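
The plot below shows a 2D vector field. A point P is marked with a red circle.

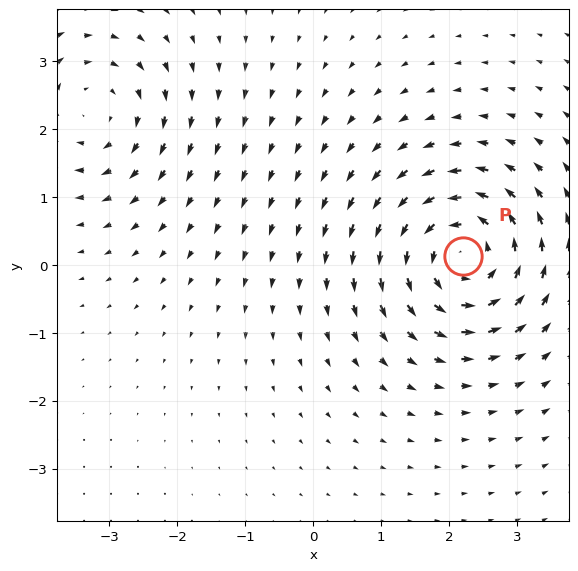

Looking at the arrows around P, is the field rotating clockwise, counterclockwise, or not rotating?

Near P at (2.2, 0.1) the arrows circulate counterclockwise. The curl (z-component) there is about +5; positive curl means counterclockwise rotation.

counterclockwise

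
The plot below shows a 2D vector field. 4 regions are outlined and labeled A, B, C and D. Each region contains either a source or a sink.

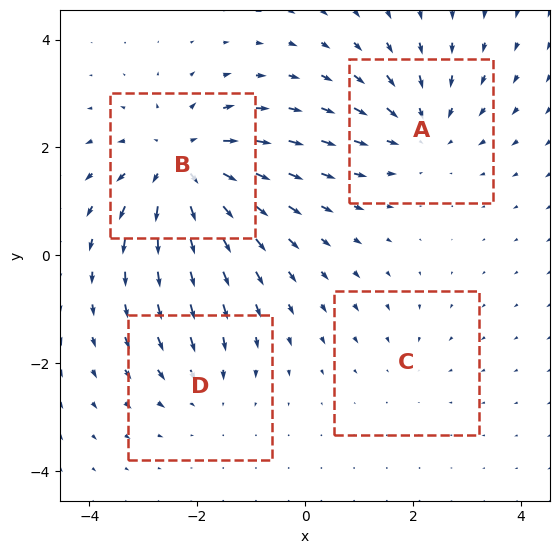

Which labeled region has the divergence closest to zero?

C

Divergence at each region's feature centre — A: about -4, B: about +6, C: about -2, D: about -3. Region C is closest to zero.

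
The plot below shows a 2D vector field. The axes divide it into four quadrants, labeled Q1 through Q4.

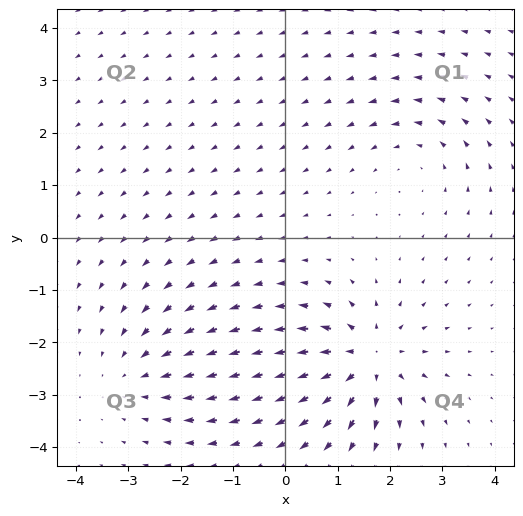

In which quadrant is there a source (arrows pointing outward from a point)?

Q4

The source sits at approximately (1.6, -2.3), which lies in quadrant Q4. The divergence there is about +5, positive as expected for a source.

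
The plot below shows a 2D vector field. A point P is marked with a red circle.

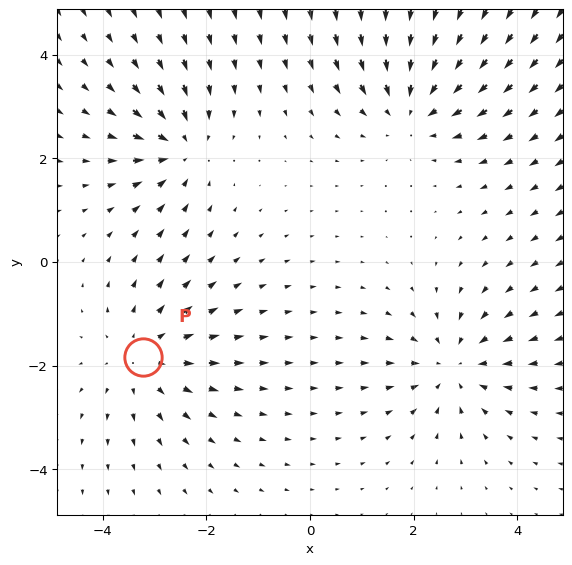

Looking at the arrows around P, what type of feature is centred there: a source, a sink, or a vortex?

source

At P (-3.2, -1.8) the arrows spread outward. Divergence about +3, curl ≈0 — positive divergence with near-zero curl is a source.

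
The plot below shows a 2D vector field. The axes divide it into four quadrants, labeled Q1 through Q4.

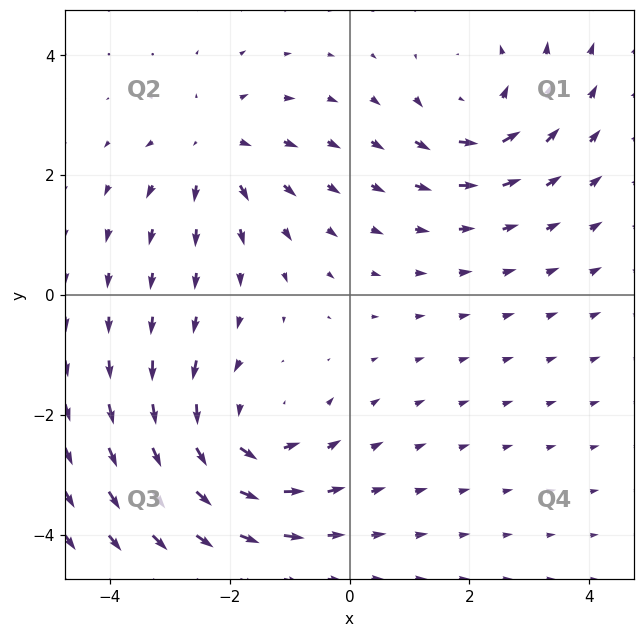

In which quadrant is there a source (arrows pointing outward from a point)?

Q2

The source sits at approximately (-2.3, 2.4), which lies in quadrant Q2. The divergence there is about +3, positive as expected for a source.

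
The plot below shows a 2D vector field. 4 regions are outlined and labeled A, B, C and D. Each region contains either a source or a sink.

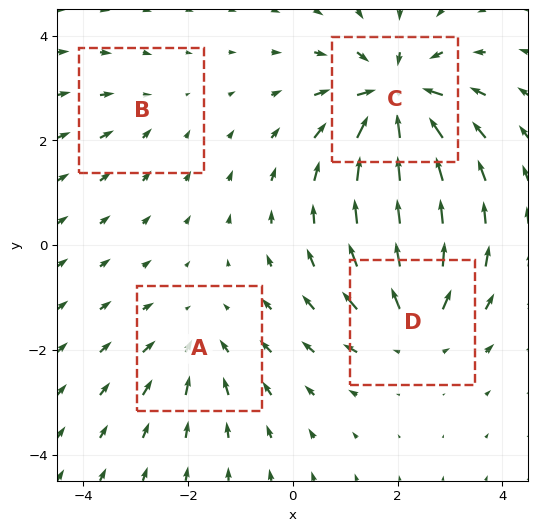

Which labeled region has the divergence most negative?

Divergence at each region's feature centre — A: about -3, B: about -2, C: about -7, D: about +5. Region C is most negative.

C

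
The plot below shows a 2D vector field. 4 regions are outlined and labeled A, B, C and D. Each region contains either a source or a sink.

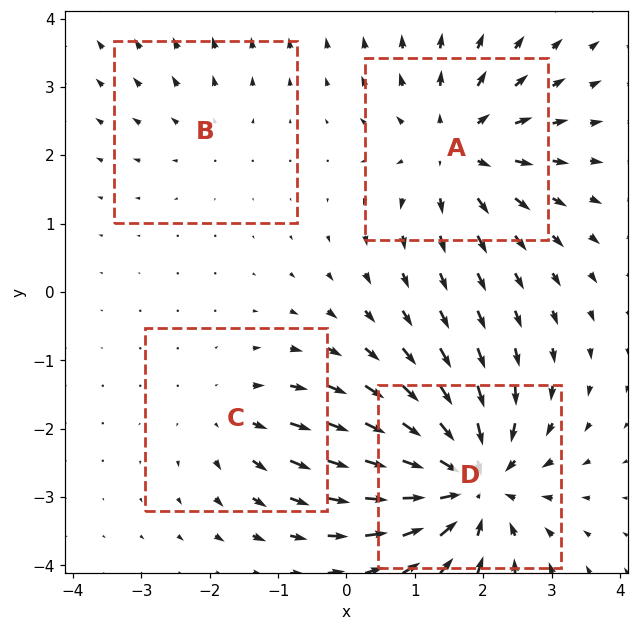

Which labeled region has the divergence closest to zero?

Divergence at each region's feature centre — A: about +5, B: about +2, C: about +3, D: about -7. Region B is closest to zero.

B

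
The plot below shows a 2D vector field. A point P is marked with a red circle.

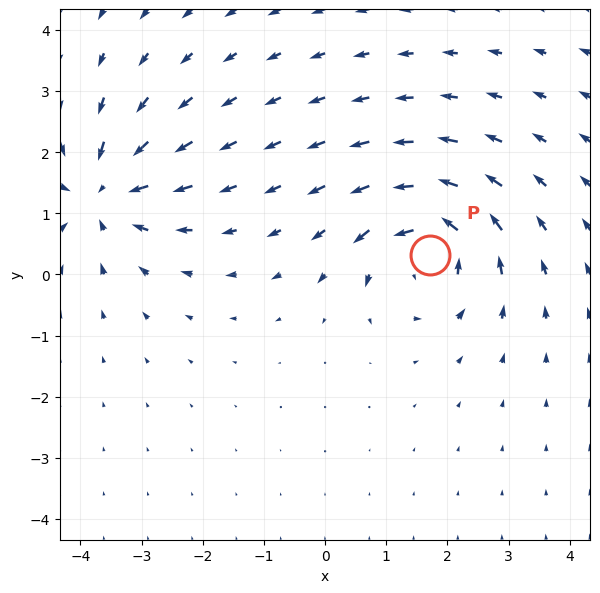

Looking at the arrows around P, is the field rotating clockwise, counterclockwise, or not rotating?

Near P at (1.7, 0.3) the arrows circulate counterclockwise. The curl (z-component) there is about +6; positive curl means counterclockwise rotation.

counterclockwise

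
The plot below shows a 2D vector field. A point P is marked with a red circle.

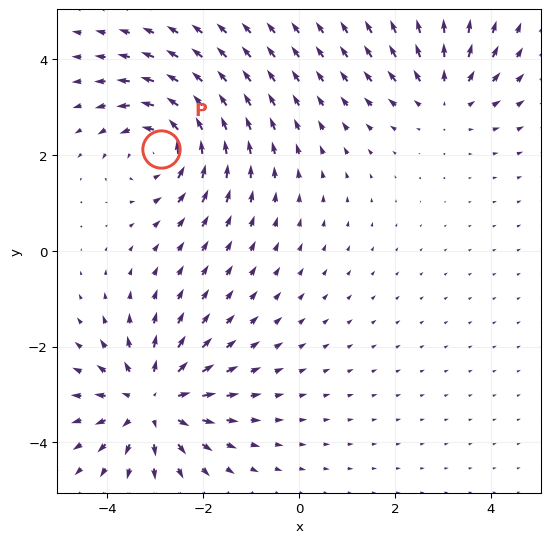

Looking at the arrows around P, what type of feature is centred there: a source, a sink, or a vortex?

At P (-2.9, 2.1) the arrows circulate counterclockwise. Divergence ≈0, curl about +5 — near-zero divergence with nonzero curl is a vortex.

vortex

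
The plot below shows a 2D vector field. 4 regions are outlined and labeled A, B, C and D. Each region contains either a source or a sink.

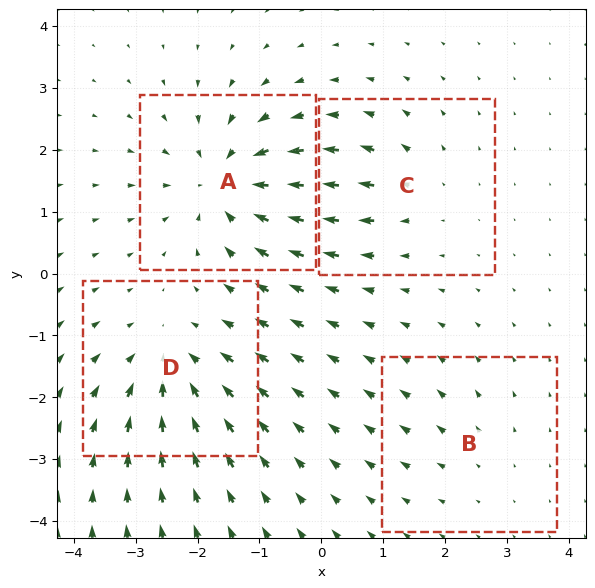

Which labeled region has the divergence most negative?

A

Divergence at each region's feature centre — A: about -7, B: about +2, C: about +3, D: about -5. Region A is most negative.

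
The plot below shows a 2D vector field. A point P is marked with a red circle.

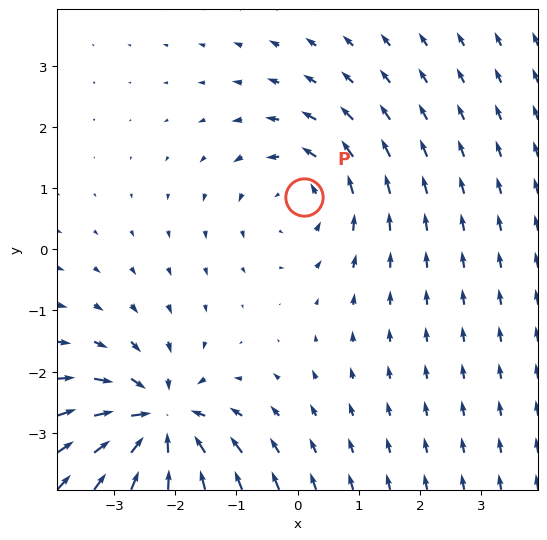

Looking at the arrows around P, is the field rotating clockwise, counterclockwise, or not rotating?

Near P at (0.1, 0.8) the arrows circulate counterclockwise. The curl (z-component) there is about +3; positive curl means counterclockwise rotation.

counterclockwise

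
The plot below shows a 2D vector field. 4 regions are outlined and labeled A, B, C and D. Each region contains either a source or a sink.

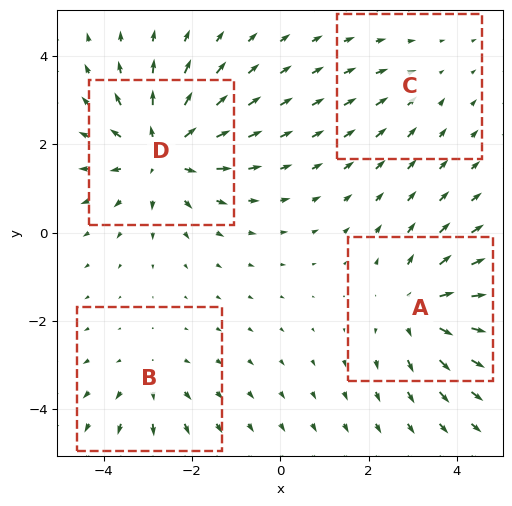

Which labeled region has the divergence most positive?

D

Divergence at each region's feature centre — A: about +5, B: about +3, C: about -2, D: about +6. Region D is most positive.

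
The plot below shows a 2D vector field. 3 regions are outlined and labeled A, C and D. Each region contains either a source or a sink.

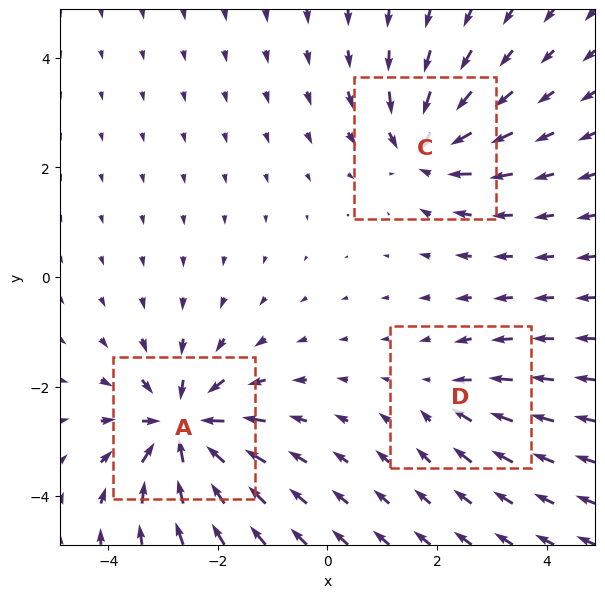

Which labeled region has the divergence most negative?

A

Divergence at each region's feature centre — A: about -6, C: about -4, D: about -2. Region A is most negative.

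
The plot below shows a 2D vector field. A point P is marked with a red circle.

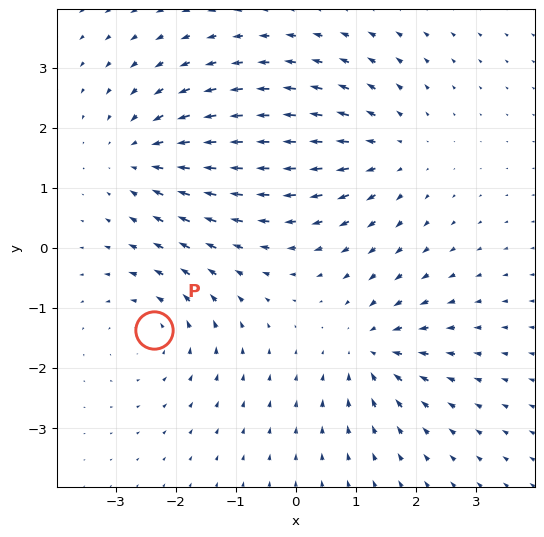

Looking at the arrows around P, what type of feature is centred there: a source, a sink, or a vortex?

At P (-2.4, -1.4) the arrows circulate counterclockwise. Divergence ≈0, curl about +3 — near-zero divergence with nonzero curl is a vortex.

vortex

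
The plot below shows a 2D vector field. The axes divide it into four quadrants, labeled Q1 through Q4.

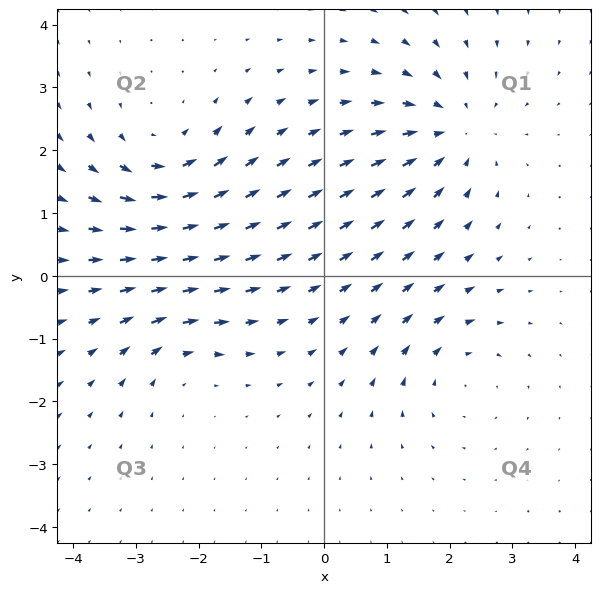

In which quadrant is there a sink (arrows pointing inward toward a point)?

Q1

The sink sits at approximately (2.0, 2.3), which lies in quadrant Q1. The divergence there is about -5, negative as expected for a sink.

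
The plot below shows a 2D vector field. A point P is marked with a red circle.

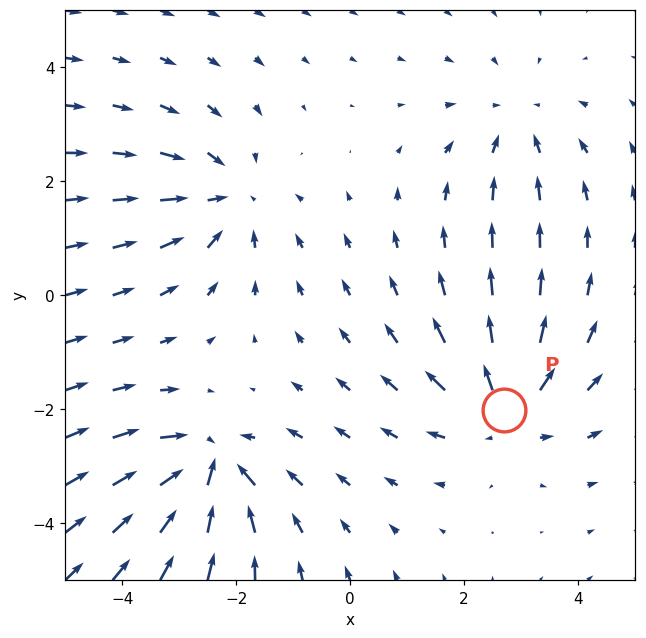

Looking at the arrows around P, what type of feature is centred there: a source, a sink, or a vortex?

At P (2.7, -2.0) the arrows spread outward. Divergence about +5, curl ≈0 — positive divergence with near-zero curl is a source.

source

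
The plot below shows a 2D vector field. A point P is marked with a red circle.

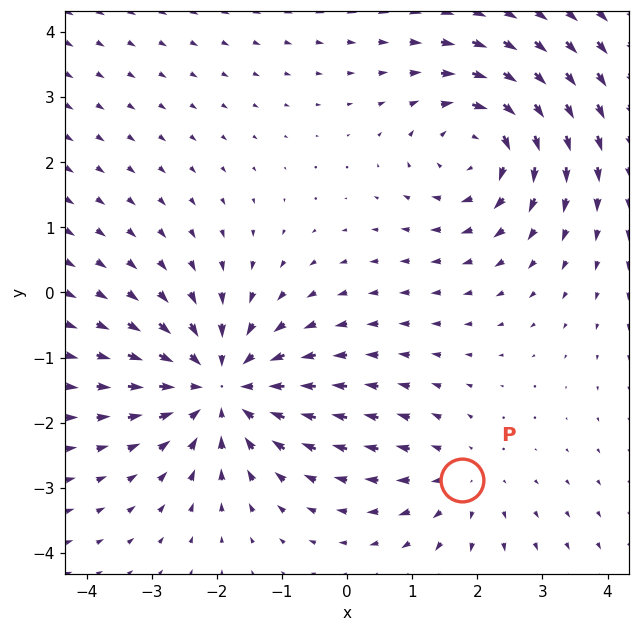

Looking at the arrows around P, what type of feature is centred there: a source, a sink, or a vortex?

source

At P (1.8, -2.9) the arrows spread outward. Divergence about +2, curl ≈0 — positive divergence with near-zero curl is a source.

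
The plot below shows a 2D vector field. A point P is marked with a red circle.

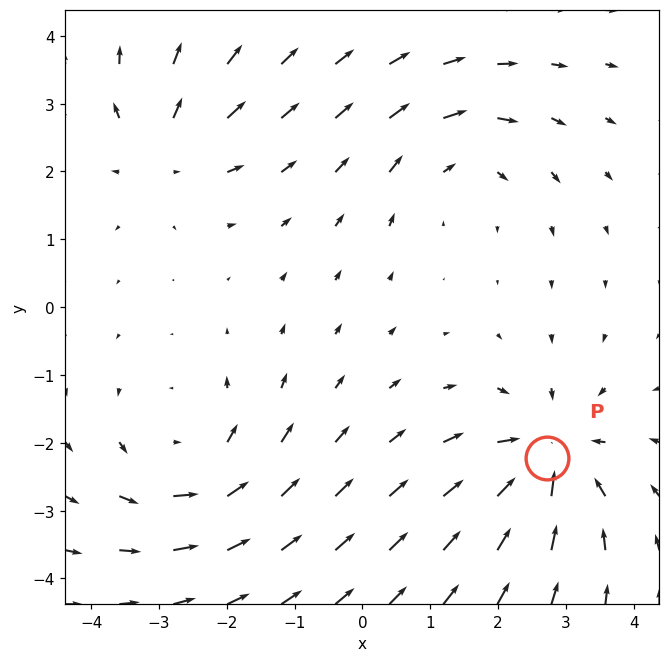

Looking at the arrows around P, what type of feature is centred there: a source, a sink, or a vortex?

At P (2.7, -2.2) the arrows converge inward. Divergence about -5, curl ≈0 — negative divergence with near-zero curl is a sink.

sink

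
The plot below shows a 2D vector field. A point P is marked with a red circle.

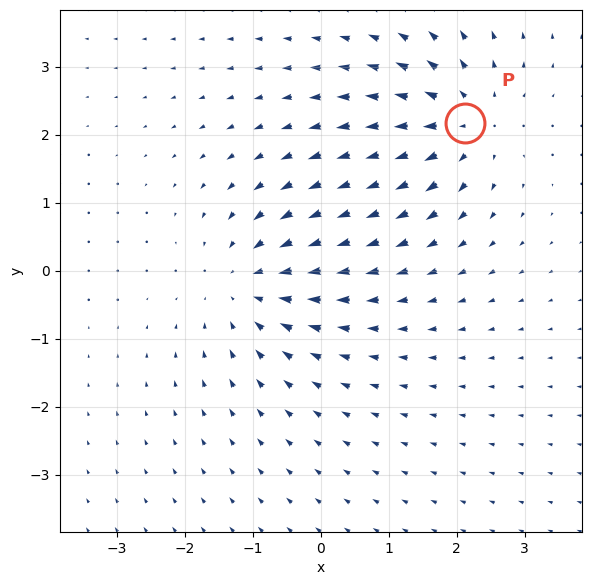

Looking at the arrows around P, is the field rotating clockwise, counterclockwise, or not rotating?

Near P at (2.1, 2.2) the arrows show no circulation. The curl there is ≈0.

not rotating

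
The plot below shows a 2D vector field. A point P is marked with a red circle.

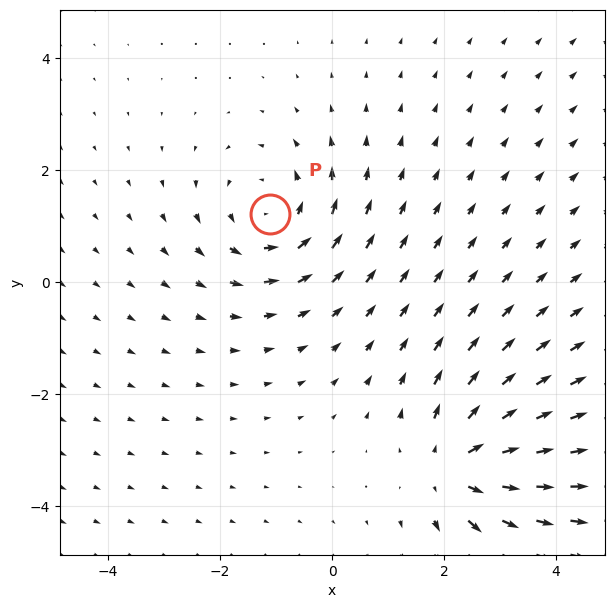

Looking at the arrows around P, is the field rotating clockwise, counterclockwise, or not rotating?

counterclockwise

Near P at (-1.1, 1.2) the arrows circulate counterclockwise. The curl (z-component) there is about +3; positive curl means counterclockwise rotation.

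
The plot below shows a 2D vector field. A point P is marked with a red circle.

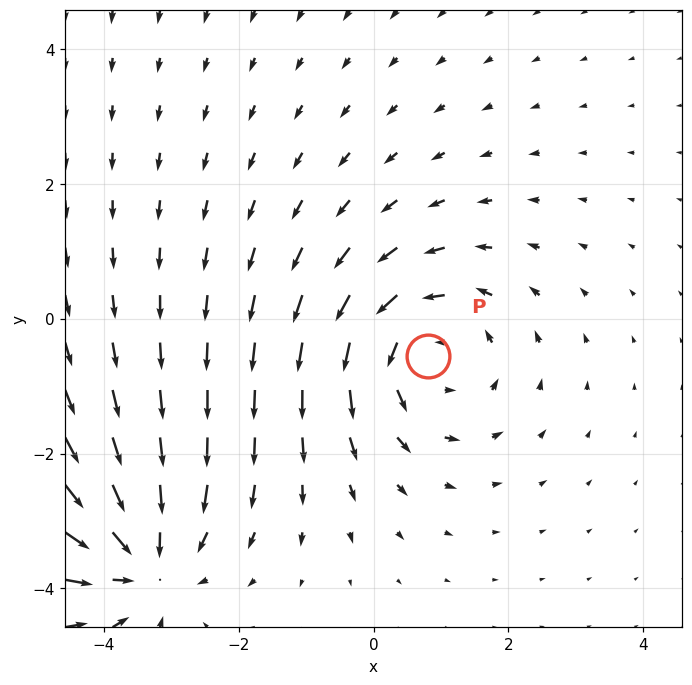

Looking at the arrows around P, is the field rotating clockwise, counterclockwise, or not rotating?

counterclockwise

Near P at (0.8, -0.5) the arrows circulate counterclockwise. The curl (z-component) there is about +3; positive curl means counterclockwise rotation.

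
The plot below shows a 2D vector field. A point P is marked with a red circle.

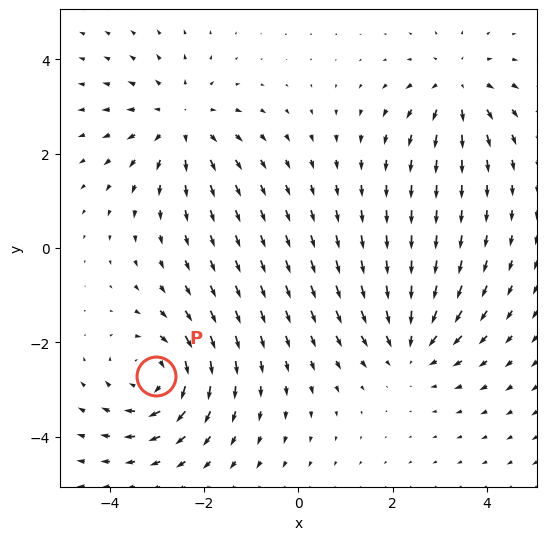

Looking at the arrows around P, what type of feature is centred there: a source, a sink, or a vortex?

At P (-3.0, -2.7) the arrows circulate clockwise. Divergence ≈0, curl about -5 — near-zero divergence with nonzero curl is a vortex.

vortex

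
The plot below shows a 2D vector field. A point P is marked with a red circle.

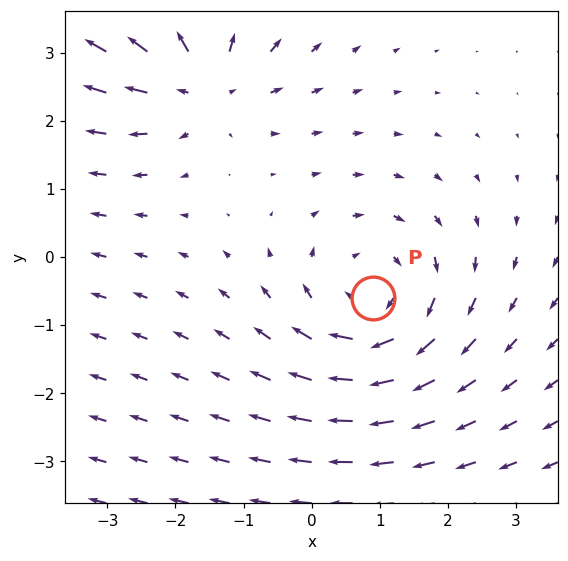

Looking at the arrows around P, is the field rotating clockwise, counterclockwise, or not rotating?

Near P at (0.9, -0.6) the arrows circulate clockwise. The curl (z-component) there is about -3; negative curl means clockwise rotation.

clockwise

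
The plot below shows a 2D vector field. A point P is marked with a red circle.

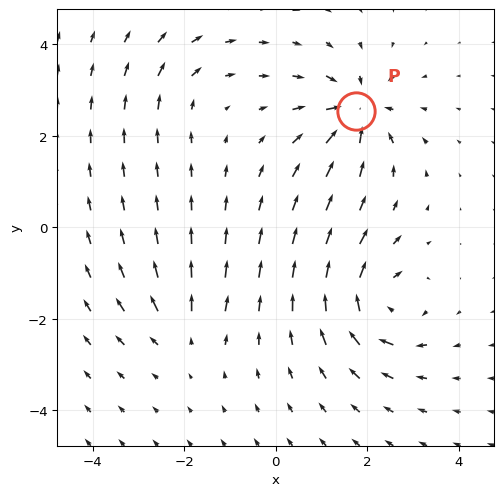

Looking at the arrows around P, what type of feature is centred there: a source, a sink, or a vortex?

At P (1.8, 2.5) the arrows converge inward. Divergence about -6, curl ≈0 — negative divergence with near-zero curl is a sink.

sink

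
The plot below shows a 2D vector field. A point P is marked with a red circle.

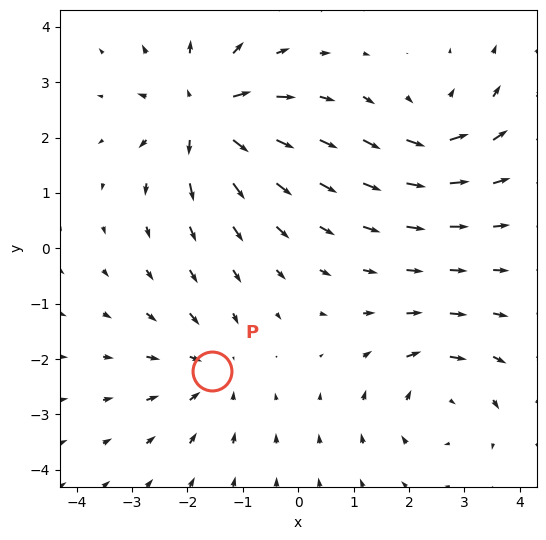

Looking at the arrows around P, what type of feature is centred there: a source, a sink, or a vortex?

sink

At P (-1.6, -2.2) the arrows converge inward. Divergence about -3, curl ≈0 — negative divergence with near-zero curl is a sink.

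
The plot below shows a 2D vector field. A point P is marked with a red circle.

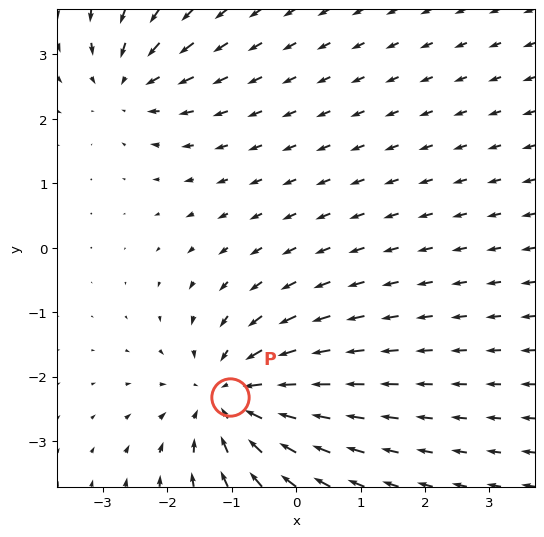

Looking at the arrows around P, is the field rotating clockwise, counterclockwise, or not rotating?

not rotating

Near P at (-1.0, -2.3) the arrows show no circulation. The curl there is ≈0.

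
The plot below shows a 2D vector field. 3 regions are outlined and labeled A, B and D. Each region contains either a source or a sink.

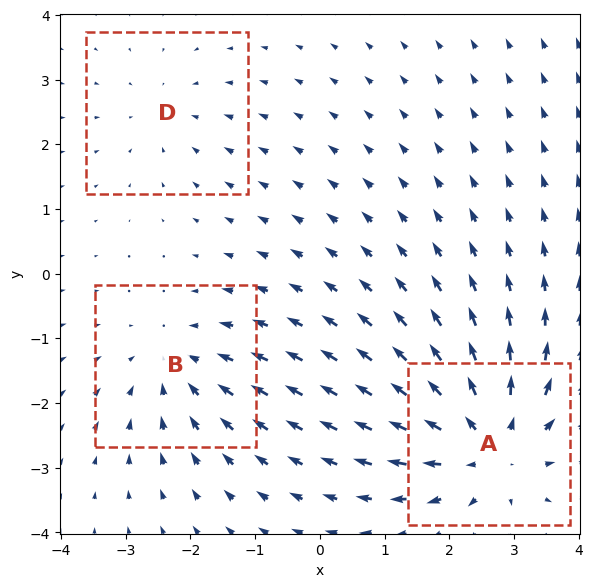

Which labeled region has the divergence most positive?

Divergence at each region's feature centre — A: about +4, B: about -3, D: about -2. Region A is most positive.

A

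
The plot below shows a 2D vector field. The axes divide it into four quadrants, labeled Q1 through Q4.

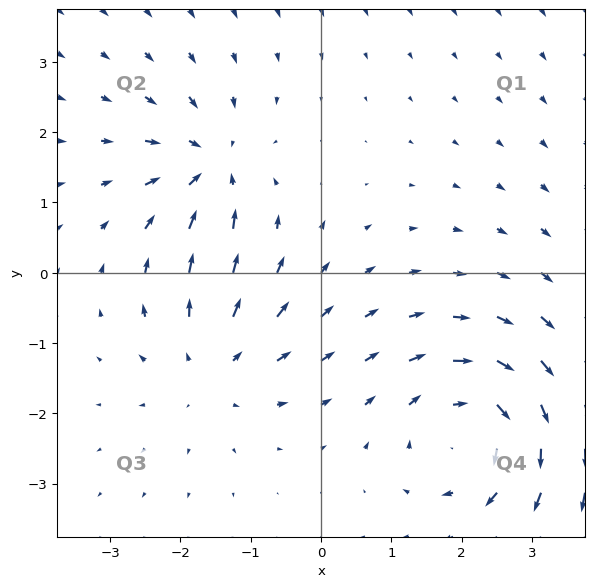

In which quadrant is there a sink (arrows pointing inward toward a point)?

The sink sits at approximately (-1.6, 1.5), which lies in quadrant Q2. The divergence there is about -4, negative as expected for a sink.

Q2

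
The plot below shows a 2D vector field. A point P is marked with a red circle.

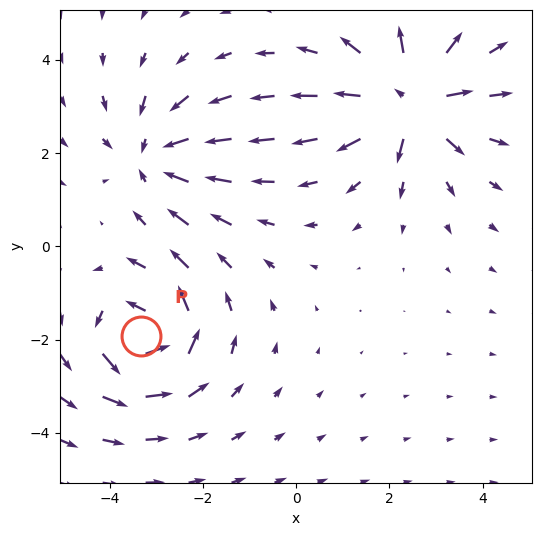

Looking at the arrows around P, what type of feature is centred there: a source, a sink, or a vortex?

vortex

At P (-3.3, -1.9) the arrows circulate counterclockwise. Divergence ≈0, curl about +4 — near-zero divergence with nonzero curl is a vortex.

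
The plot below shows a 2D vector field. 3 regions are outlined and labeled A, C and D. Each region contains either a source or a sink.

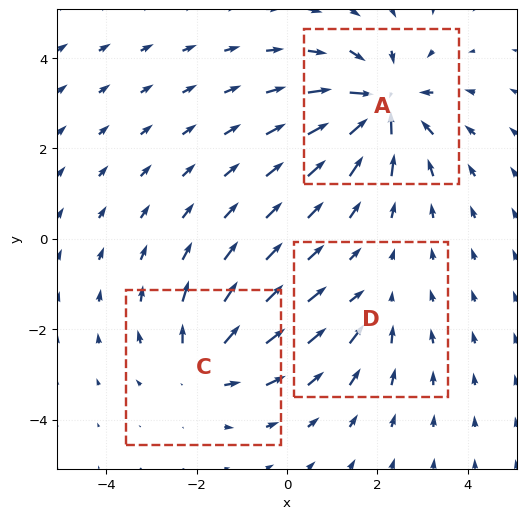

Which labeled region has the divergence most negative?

A

Divergence at each region's feature centre — A: about -5, C: about +3, D: about -2. Region A is most negative.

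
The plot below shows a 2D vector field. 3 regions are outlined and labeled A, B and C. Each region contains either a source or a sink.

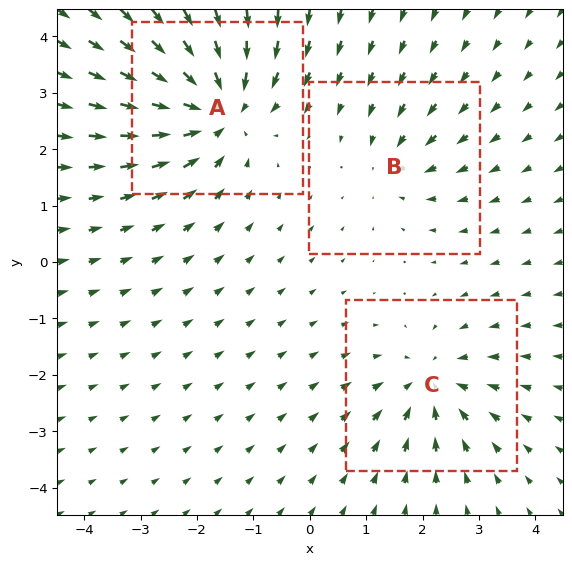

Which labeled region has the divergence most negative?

A

Divergence at each region's feature centre — A: about -5, B: about -2, C: about -3. Region A is most negative.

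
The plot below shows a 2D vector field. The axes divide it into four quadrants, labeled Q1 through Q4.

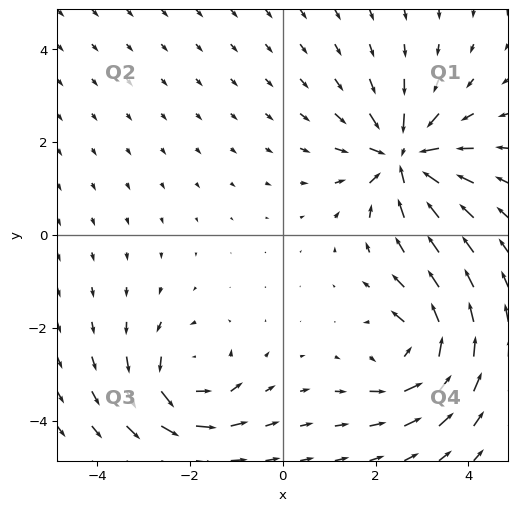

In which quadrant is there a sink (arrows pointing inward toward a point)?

The sink sits at approximately (2.6, 1.7), which lies in quadrant Q1. The divergence there is about -5, negative as expected for a sink.

Q1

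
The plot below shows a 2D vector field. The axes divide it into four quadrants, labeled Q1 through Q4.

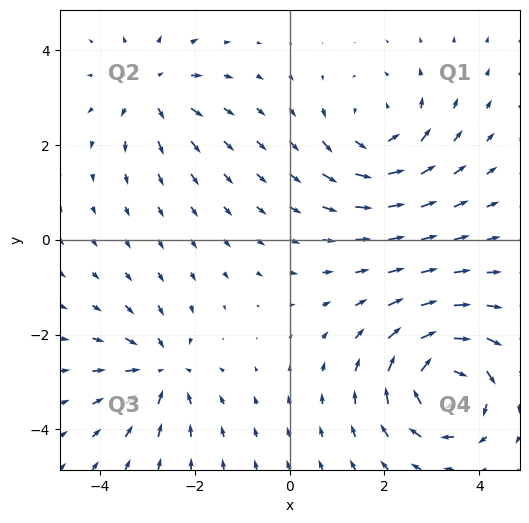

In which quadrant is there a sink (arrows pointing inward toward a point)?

Q3

The sink sits at approximately (-2.7, -2.8), which lies in quadrant Q3. The divergence there is about -4, negative as expected for a sink.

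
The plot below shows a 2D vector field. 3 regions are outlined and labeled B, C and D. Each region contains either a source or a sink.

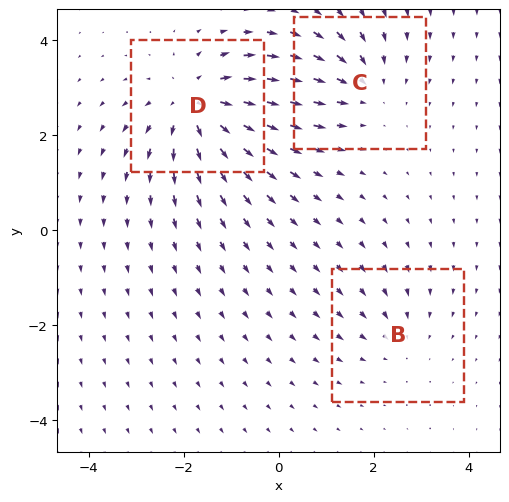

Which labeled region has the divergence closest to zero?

Divergence at each region's feature centre — B: about -2, C: about -3, D: about +5. Region B is closest to zero.

B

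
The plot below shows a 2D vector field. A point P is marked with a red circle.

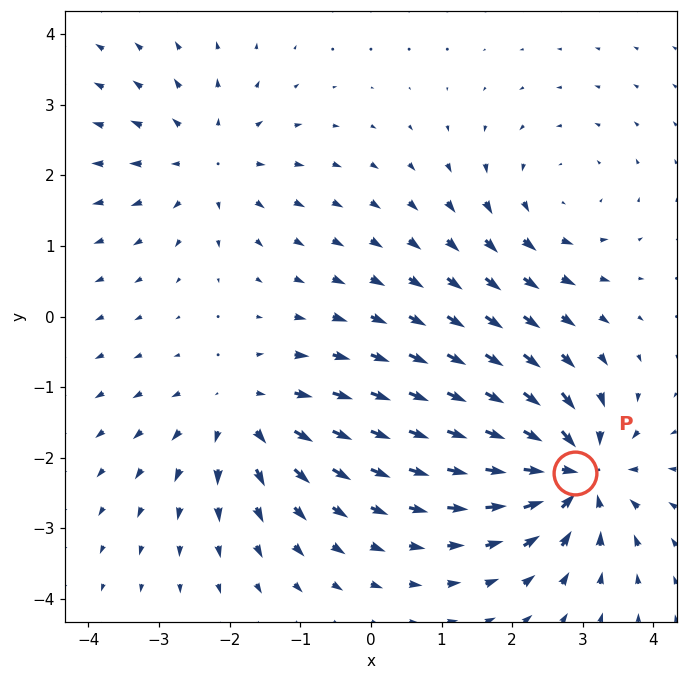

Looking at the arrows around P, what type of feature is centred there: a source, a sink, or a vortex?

sink

At P (2.9, -2.2) the arrows converge inward. Divergence about -6, curl ≈0 — negative divergence with near-zero curl is a sink.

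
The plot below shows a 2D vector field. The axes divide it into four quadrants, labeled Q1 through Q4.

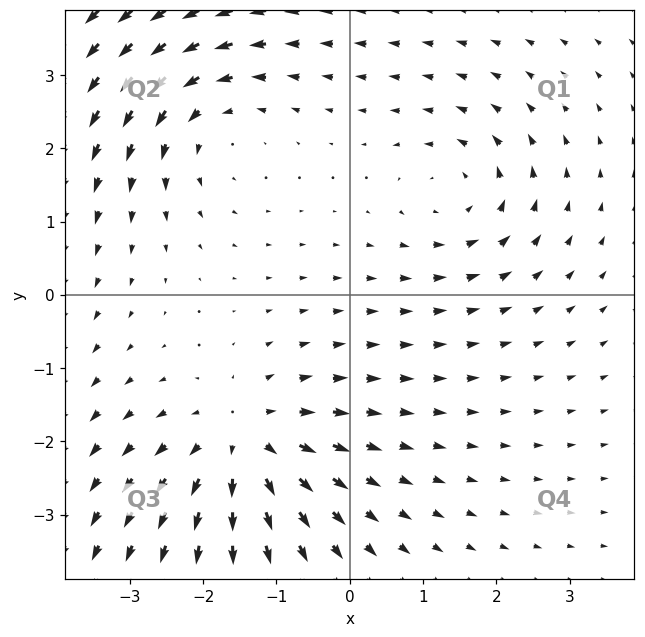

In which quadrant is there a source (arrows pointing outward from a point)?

Q3

The source sits at approximately (-1.4, -2.0), which lies in quadrant Q3. The divergence there is about +5, positive as expected for a source.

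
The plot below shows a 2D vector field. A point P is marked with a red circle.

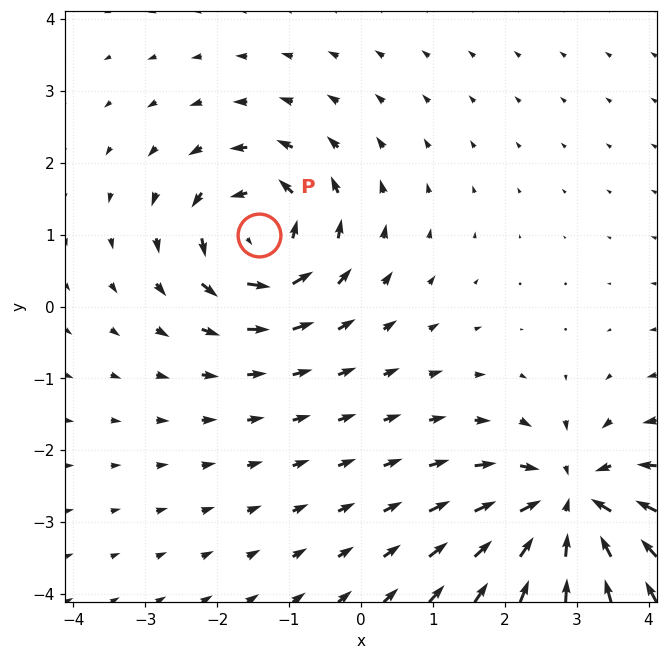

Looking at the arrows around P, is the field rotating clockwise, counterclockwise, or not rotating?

Near P at (-1.4, 1.0) the arrows circulate counterclockwise. The curl (z-component) there is about +6; positive curl means counterclockwise rotation.

counterclockwise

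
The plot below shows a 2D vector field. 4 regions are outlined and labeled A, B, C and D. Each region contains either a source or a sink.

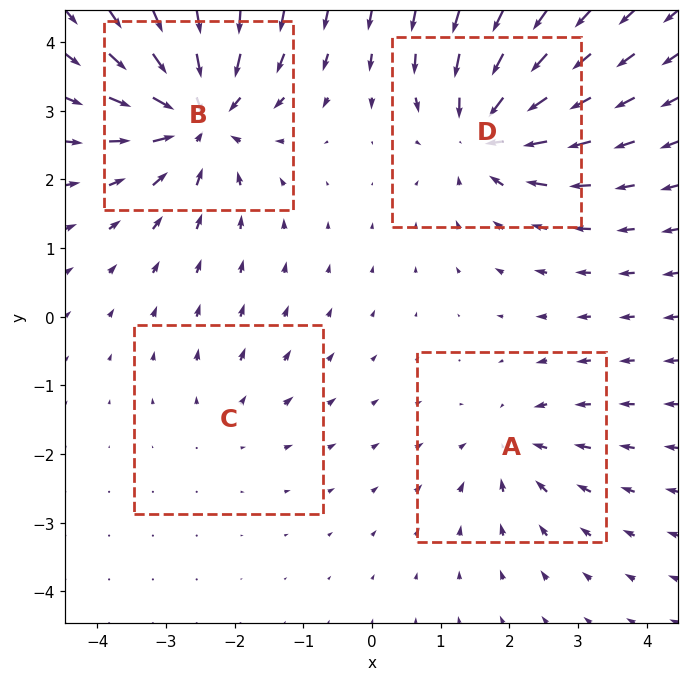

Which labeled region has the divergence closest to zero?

Divergence at each region's feature centre — A: about -4, B: about -8, C: about +2, D: about -6. Region C is closest to zero.

C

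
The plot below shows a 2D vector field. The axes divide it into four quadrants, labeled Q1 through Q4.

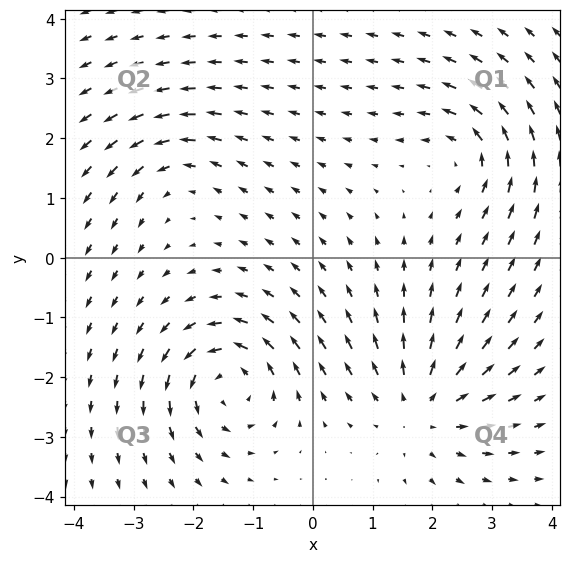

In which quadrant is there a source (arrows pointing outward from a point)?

The source sits at approximately (1.8, -2.5), which lies in quadrant Q4. The divergence there is about +4, positive as expected for a source.

Q4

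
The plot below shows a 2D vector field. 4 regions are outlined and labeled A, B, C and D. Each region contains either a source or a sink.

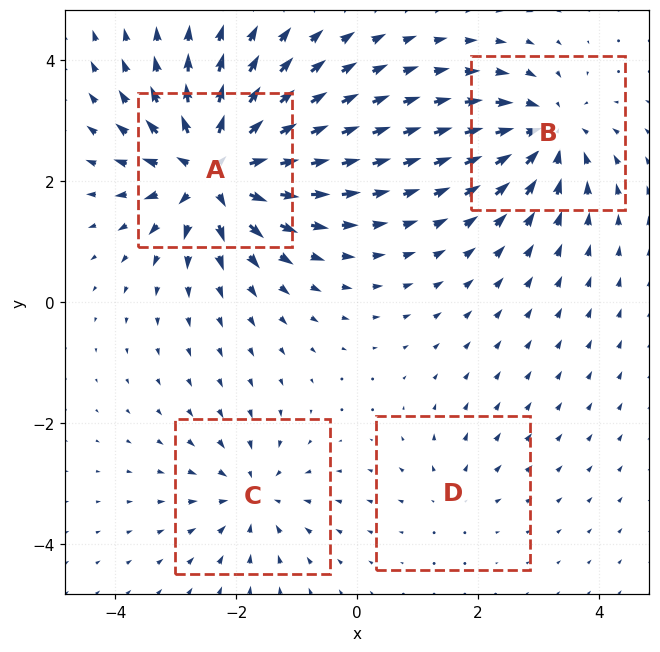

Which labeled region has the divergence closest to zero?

D

Divergence at each region's feature centre — A: about +9, B: about -6, C: about -4, D: about +2. Region D is closest to zero.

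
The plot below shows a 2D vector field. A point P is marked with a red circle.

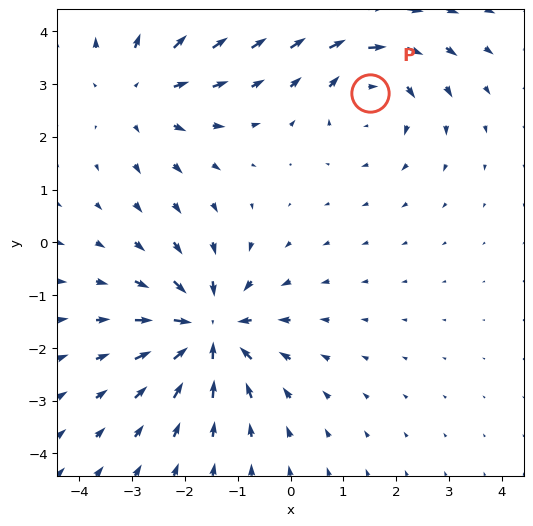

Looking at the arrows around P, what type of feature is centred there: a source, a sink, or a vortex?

vortex

At P (1.5, 2.8) the arrows circulate clockwise. Divergence ≈0, curl about -3 — near-zero divergence with nonzero curl is a vortex.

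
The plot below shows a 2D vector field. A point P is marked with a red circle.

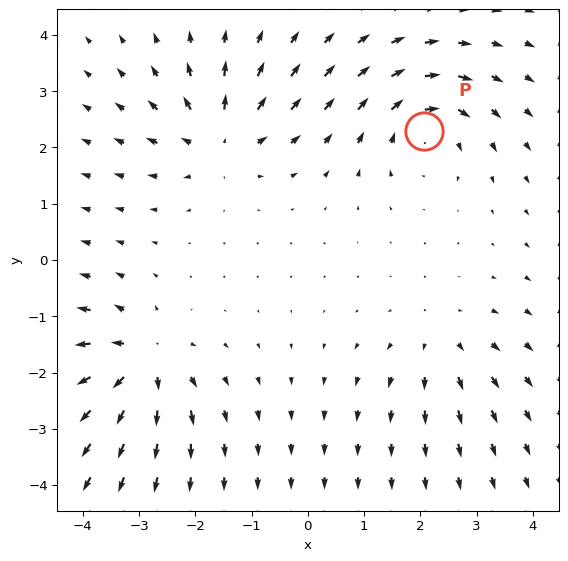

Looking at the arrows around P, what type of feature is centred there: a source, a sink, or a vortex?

vortex

At P (2.1, 2.3) the arrows circulate clockwise. Divergence ≈0, curl about -4 — near-zero divergence with nonzero curl is a vortex.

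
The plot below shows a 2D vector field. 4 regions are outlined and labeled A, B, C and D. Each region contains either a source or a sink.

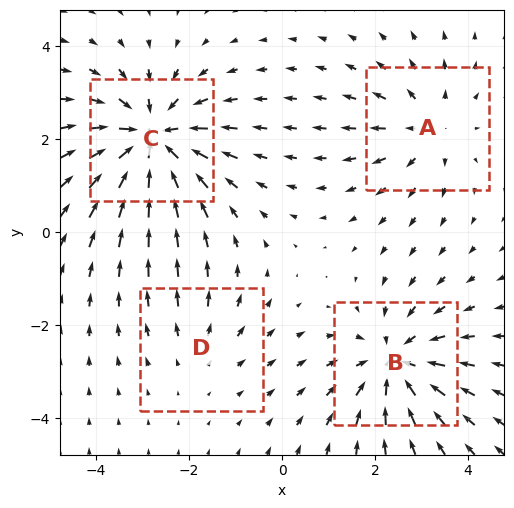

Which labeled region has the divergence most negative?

Divergence at each region's feature centre — A: about +3, B: about -5, C: about -6, D: about +2. Region C is most negative.

C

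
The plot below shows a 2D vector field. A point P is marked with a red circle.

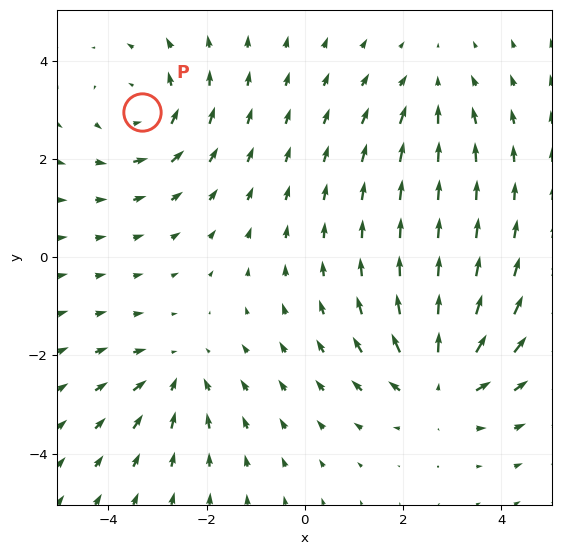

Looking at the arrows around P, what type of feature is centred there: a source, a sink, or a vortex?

At P (-3.3, 3.0) the arrows circulate counterclockwise. Divergence ≈0, curl about +4 — near-zero divergence with nonzero curl is a vortex.

vortex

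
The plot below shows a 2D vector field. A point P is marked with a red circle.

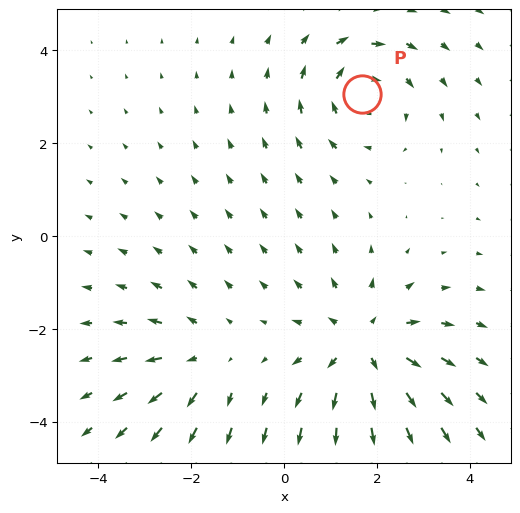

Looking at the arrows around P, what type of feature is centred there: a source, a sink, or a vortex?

vortex

At P (1.7, 3.0) the arrows circulate clockwise. Divergence ≈0, curl about -4 — near-zero divergence with nonzero curl is a vortex.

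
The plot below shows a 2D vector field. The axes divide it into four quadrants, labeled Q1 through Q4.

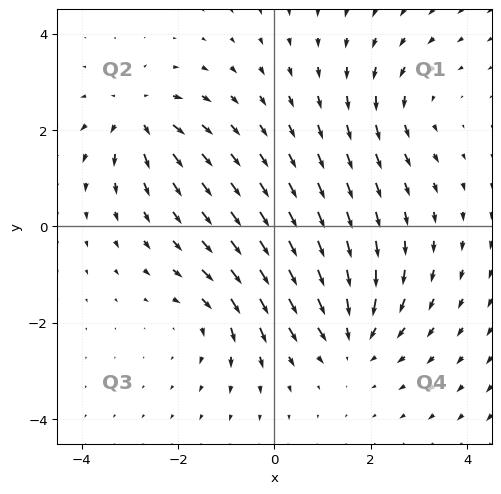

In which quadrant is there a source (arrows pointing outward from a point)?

Q2

The source sits at approximately (-2.9, 2.3), which lies in quadrant Q2. The divergence there is about +5, positive as expected for a source.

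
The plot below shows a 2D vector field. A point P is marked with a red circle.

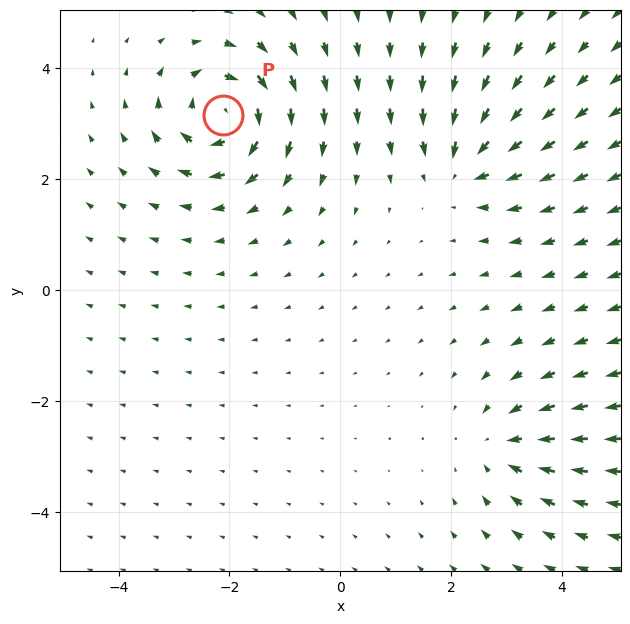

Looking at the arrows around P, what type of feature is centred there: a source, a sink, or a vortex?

vortex

At P (-2.1, 3.2) the arrows circulate clockwise. Divergence ≈0, curl about -6 — near-zero divergence with nonzero curl is a vortex.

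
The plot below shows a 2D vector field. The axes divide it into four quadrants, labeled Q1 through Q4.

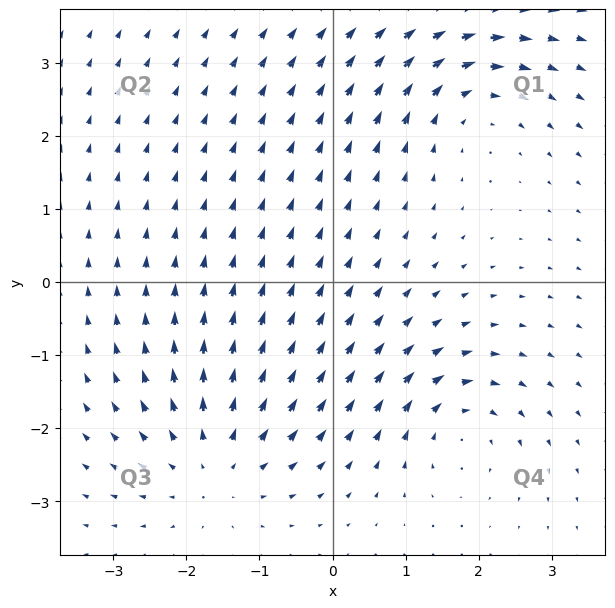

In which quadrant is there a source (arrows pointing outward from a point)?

Q3

The source sits at approximately (-1.6, -2.5), which lies in quadrant Q3. The divergence there is about +4, positive as expected for a source.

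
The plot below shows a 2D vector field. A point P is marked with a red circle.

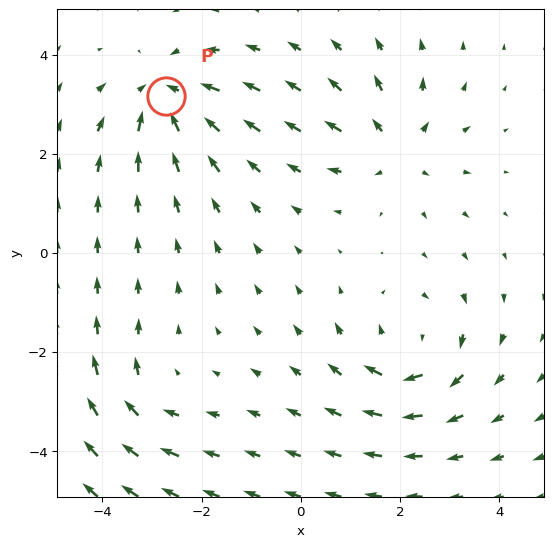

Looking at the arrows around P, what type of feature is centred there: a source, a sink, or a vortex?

At P (-2.7, 3.2) the arrows converge inward. Divergence about -5, curl ≈0 — negative divergence with near-zero curl is a sink.

sink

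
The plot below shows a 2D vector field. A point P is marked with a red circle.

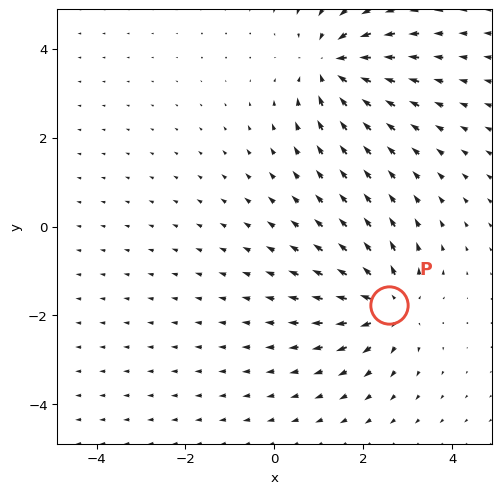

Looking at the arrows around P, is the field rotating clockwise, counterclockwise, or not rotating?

Near P at (2.6, -1.8) the arrows show no circulation. The curl there is ≈0.

not rotating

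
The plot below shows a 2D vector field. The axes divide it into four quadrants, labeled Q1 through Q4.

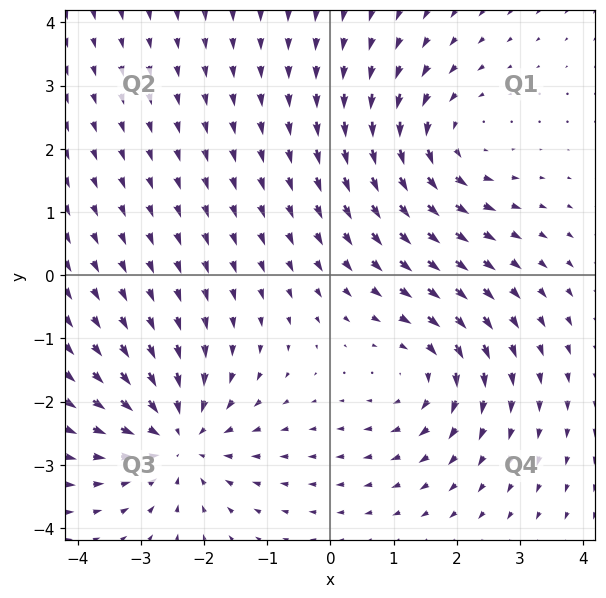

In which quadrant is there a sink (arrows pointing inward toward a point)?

The sink sits at approximately (-2.4, -2.6), which lies in quadrant Q3. The divergence there is about -3, negative as expected for a sink.

Q3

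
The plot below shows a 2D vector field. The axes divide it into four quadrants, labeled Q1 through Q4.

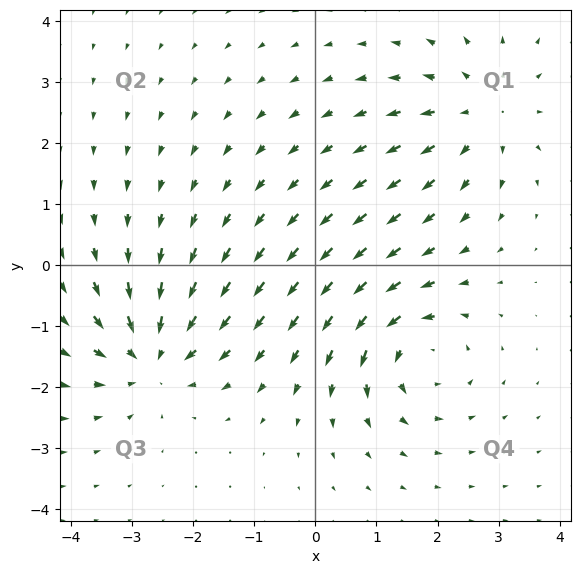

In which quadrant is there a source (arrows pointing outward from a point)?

Q1

The source sits at approximately (2.7, 2.5), which lies in quadrant Q1. The divergence there is about +4, positive as expected for a source.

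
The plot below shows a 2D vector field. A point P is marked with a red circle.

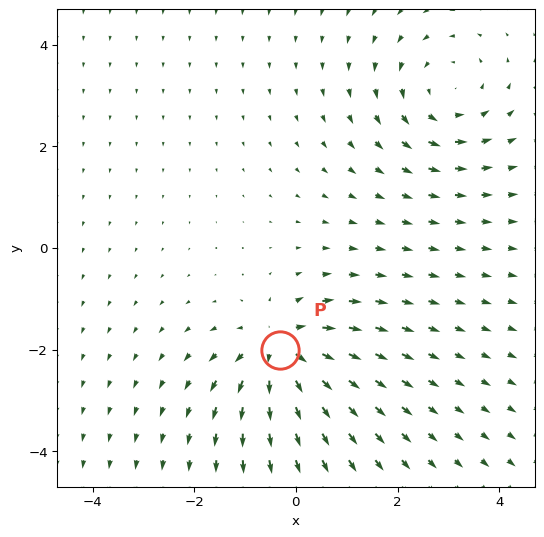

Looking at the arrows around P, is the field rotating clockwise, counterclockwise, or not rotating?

not rotating

Near P at (-0.3, -2.0) the arrows show no circulation. The curl there is ≈0.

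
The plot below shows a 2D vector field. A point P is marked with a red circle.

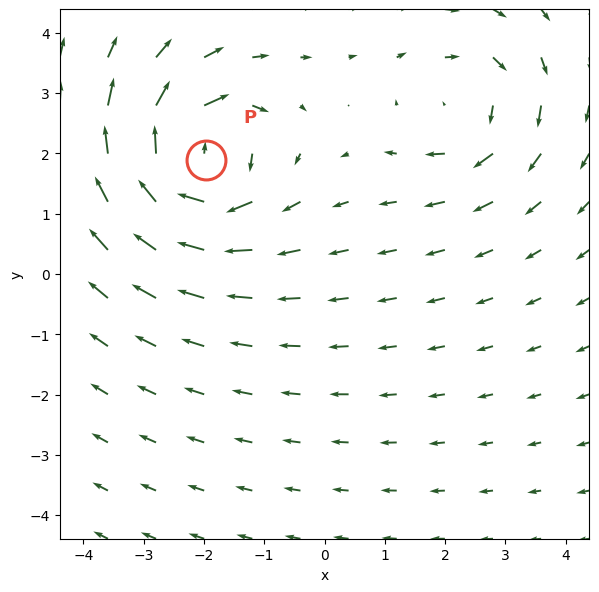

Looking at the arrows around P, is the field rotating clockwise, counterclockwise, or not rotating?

Near P at (-2.0, 1.9) the arrows circulate clockwise. The curl (z-component) there is about -7; negative curl means clockwise rotation.

clockwise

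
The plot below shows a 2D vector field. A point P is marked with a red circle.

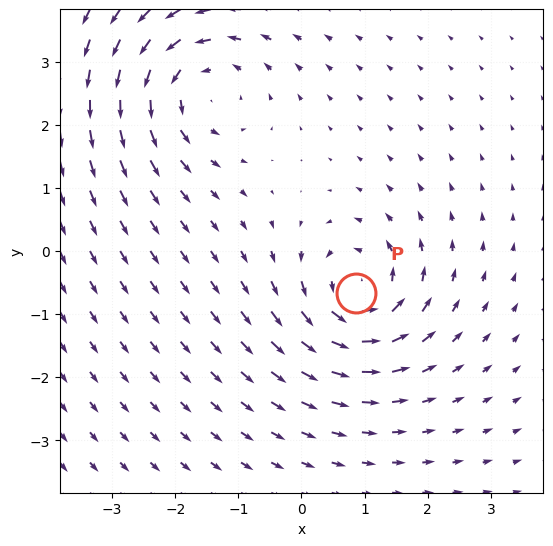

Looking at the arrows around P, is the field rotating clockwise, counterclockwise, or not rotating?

Near P at (0.9, -0.7) the arrows circulate counterclockwise. The curl (z-component) there is about +6; positive curl means counterclockwise rotation.

counterclockwise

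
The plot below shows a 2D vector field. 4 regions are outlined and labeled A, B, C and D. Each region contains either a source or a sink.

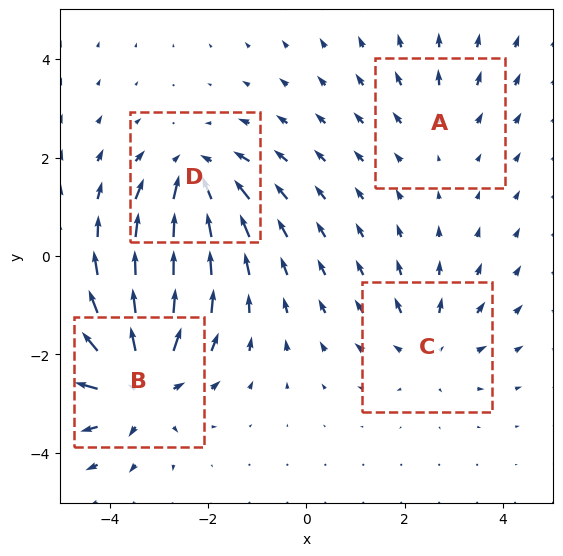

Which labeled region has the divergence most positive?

Divergence at each region's feature centre — A: about +2, B: about +7, C: about +4, D: about -5. Region B is most positive.

B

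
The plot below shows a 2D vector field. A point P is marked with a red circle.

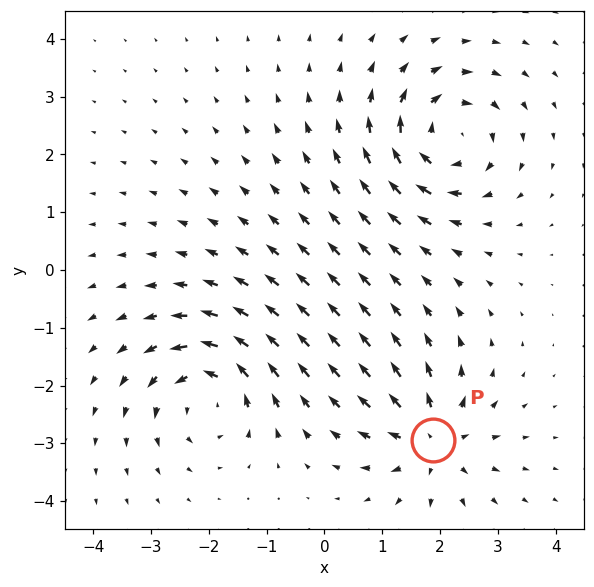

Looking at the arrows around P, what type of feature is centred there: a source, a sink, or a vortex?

At P (1.9, -2.9) the arrows spread outward. Divergence about +5, curl ≈0 — positive divergence with near-zero curl is a source.

source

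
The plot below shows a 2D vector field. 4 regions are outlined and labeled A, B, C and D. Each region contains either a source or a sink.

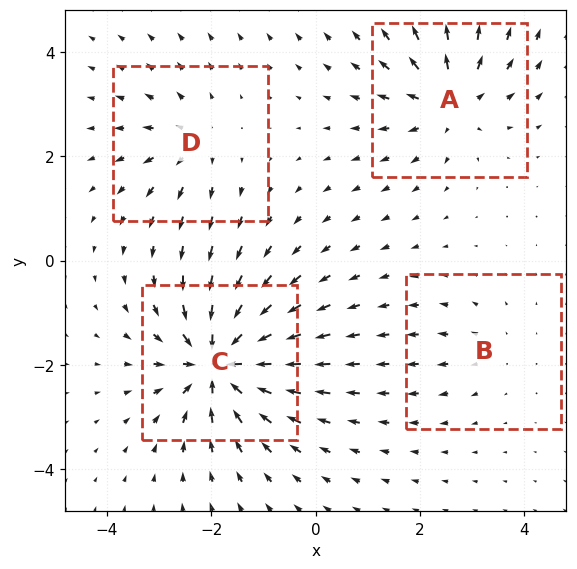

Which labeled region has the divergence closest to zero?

Divergence at each region's feature centre — A: about +6, B: about +2, C: about -9, D: about +4. Region B is closest to zero.

B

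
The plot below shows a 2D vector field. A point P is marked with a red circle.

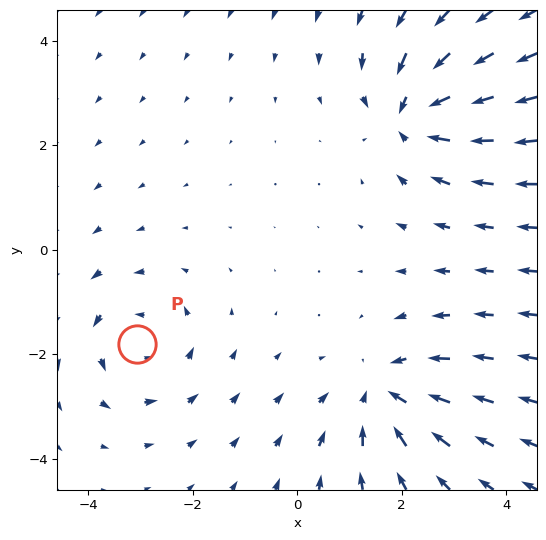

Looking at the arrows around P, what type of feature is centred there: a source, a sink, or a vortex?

vortex

At P (-3.1, -1.8) the arrows circulate counterclockwise. Divergence ≈0, curl about +4 — near-zero divergence with nonzero curl is a vortex.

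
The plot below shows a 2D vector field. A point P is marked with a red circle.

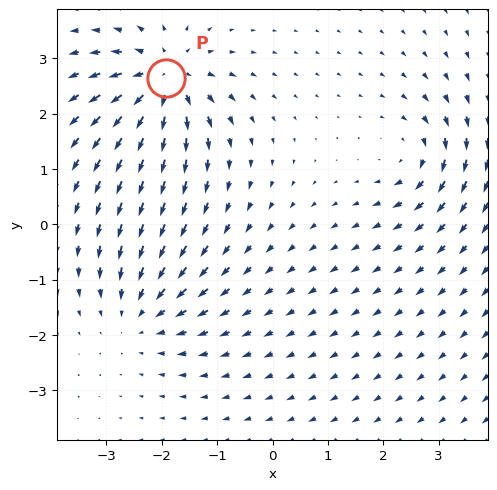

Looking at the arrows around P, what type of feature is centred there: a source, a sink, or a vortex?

source

At P (-1.9, 2.6) the arrows spread outward. Divergence about +6, curl ≈0 — positive divergence with near-zero curl is a source.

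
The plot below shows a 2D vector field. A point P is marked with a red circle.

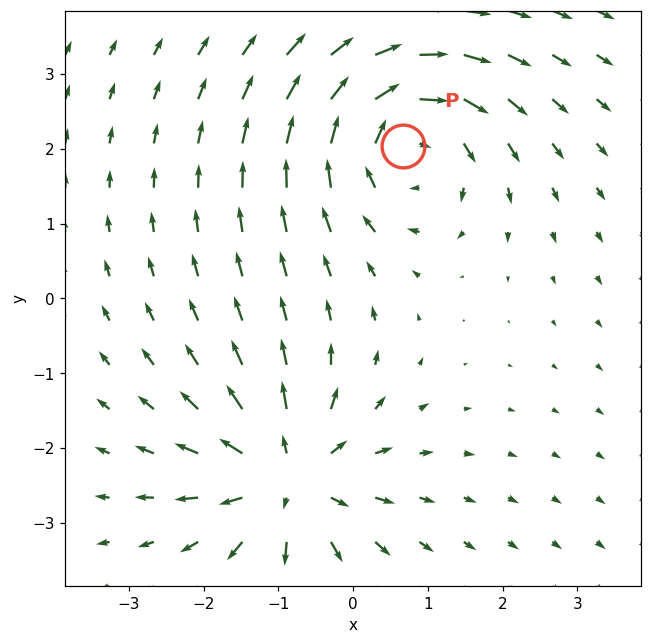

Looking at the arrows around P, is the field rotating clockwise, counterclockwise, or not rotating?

clockwise

Near P at (0.7, 2.0) the arrows circulate clockwise. The curl (z-component) there is about -4; negative curl means clockwise rotation.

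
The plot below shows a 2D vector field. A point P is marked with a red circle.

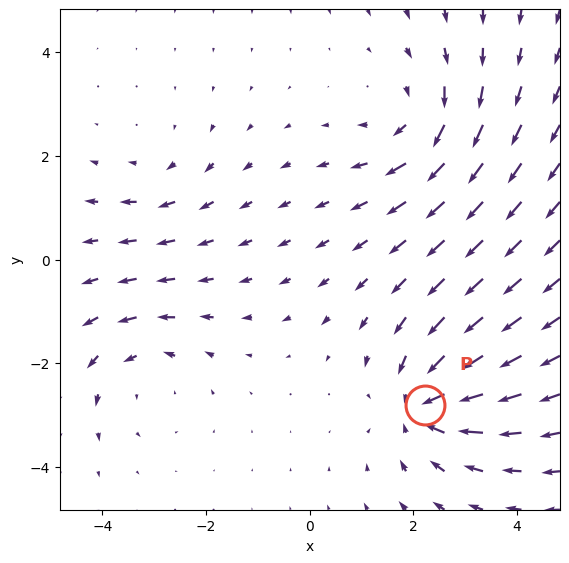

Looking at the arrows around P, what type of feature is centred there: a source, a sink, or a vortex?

At P (2.2, -2.8) the arrows converge inward. Divergence about -5, curl ≈0 — negative divergence with near-zero curl is a sink.

sink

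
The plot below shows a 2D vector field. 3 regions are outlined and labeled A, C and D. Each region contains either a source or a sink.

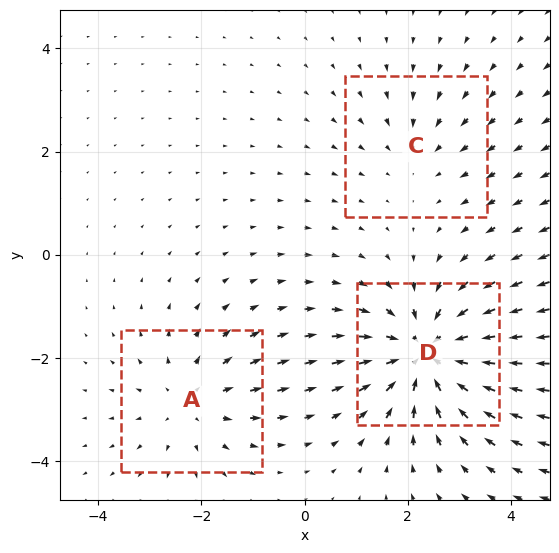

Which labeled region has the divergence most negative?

Divergence at each region's feature centre — A: about +3, C: about -2, D: about -5. Region D is most negative.

D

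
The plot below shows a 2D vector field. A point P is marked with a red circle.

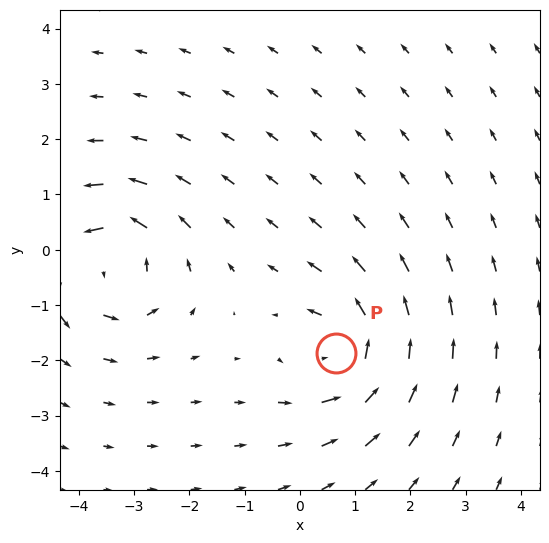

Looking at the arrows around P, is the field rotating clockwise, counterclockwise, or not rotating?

Near P at (0.6, -1.9) the arrows circulate counterclockwise. The curl (z-component) there is about +6; positive curl means counterclockwise rotation.

counterclockwise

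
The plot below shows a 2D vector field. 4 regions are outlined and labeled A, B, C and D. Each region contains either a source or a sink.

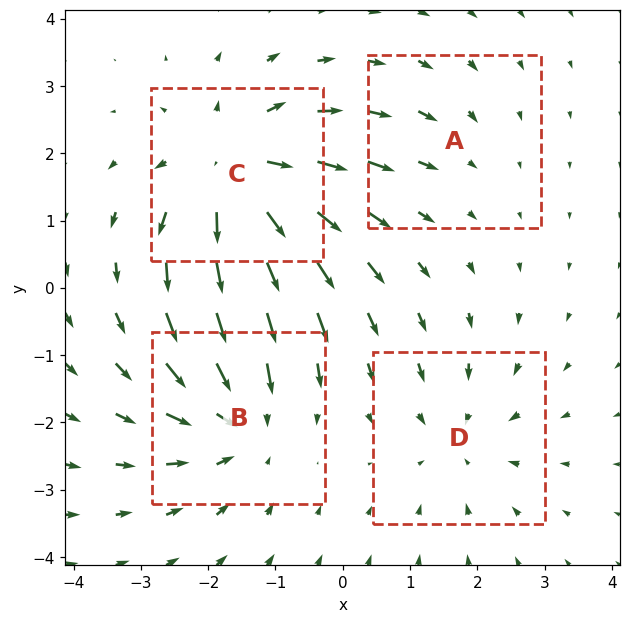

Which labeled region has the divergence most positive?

Divergence at each region's feature centre — A: about -2, B: about -5, C: about +6, D: about -3. Region C is most positive.

C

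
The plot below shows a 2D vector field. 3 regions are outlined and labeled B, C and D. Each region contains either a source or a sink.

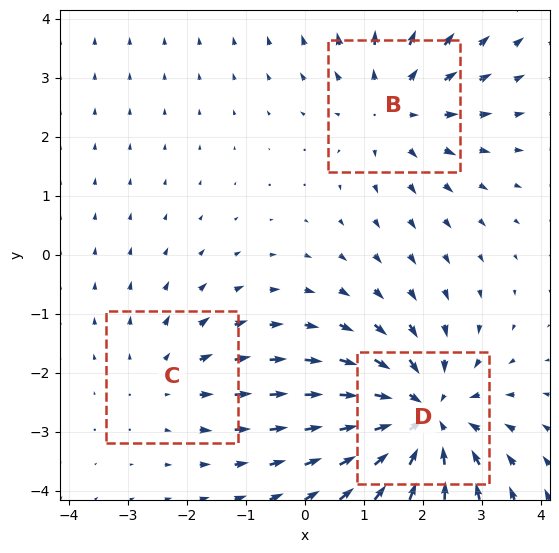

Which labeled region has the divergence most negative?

D

Divergence at each region's feature centre — B: about +3, C: about +2, D: about -4. Region D is most negative.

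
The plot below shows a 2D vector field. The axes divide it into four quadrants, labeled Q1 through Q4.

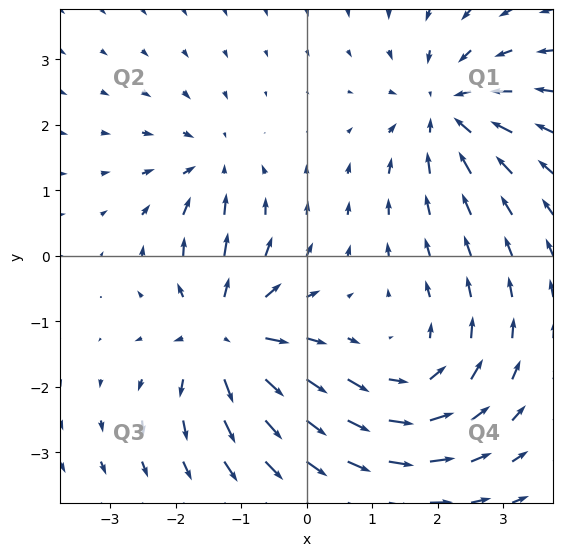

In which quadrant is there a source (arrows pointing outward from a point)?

The source sits at approximately (-1.2, -1.2), which lies in quadrant Q3. The divergence there is about +6, positive as expected for a source.

Q3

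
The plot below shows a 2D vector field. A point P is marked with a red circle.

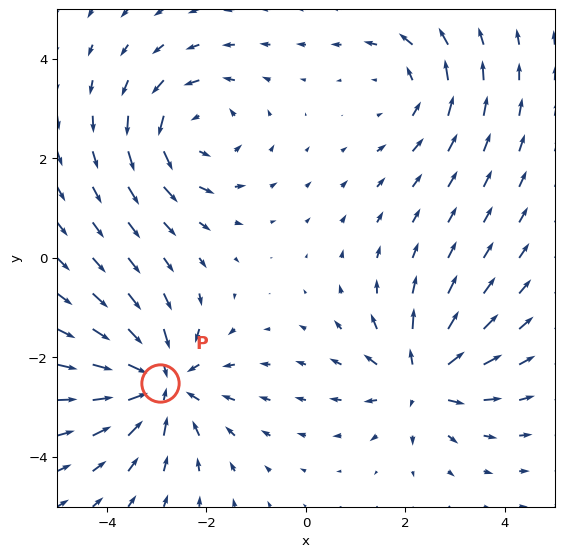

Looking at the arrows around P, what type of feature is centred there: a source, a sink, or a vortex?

sink

At P (-2.9, -2.5) the arrows converge inward. Divergence about -4, curl ≈0 — negative divergence with near-zero curl is a sink.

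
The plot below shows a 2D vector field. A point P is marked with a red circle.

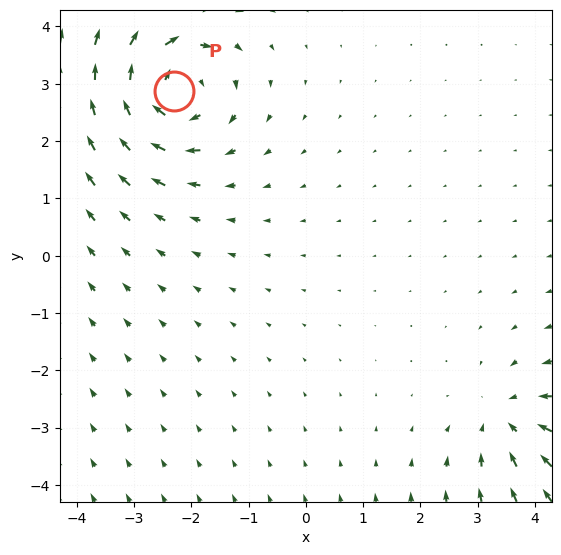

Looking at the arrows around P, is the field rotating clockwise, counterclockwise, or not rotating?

clockwise

Near P at (-2.3, 2.9) the arrows circulate clockwise. The curl (z-component) there is about -5; negative curl means clockwise rotation.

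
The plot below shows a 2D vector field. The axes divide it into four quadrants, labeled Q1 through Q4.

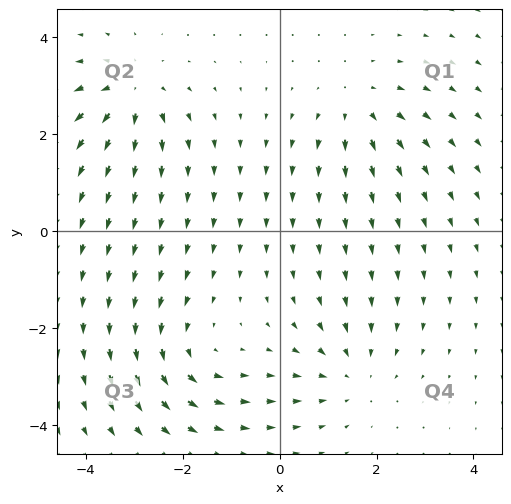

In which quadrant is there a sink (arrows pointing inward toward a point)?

The sink sits at approximately (1.5, -2.9), which lies in quadrant Q4. The divergence there is about -3, negative as expected for a sink.

Q4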